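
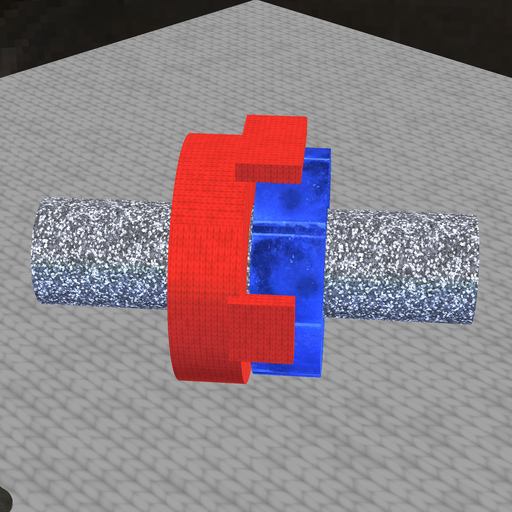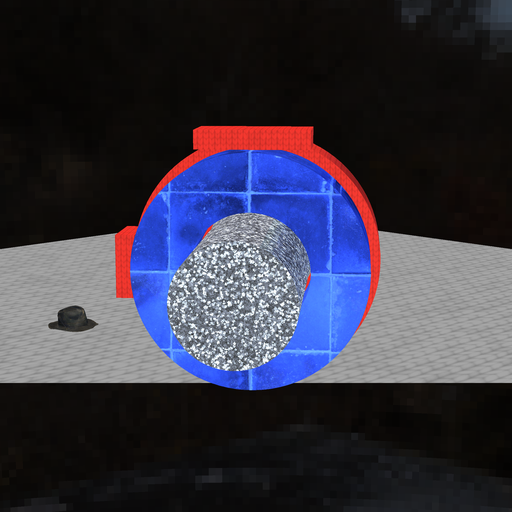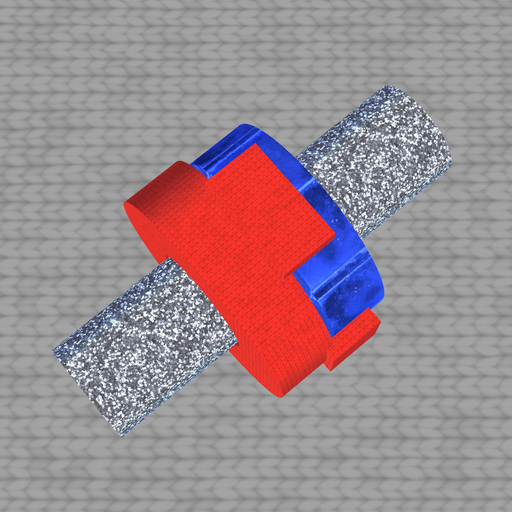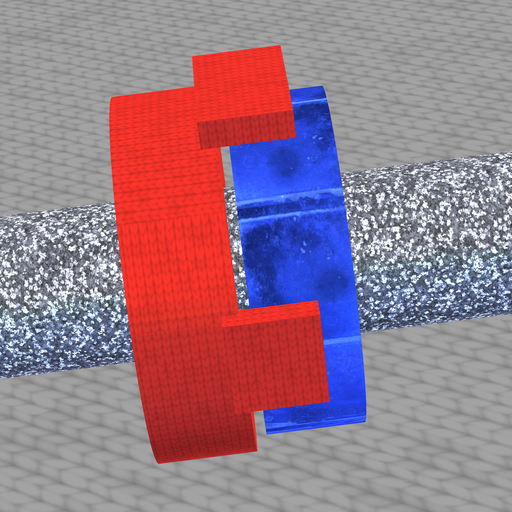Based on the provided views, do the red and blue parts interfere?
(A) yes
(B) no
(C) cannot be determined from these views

(B) no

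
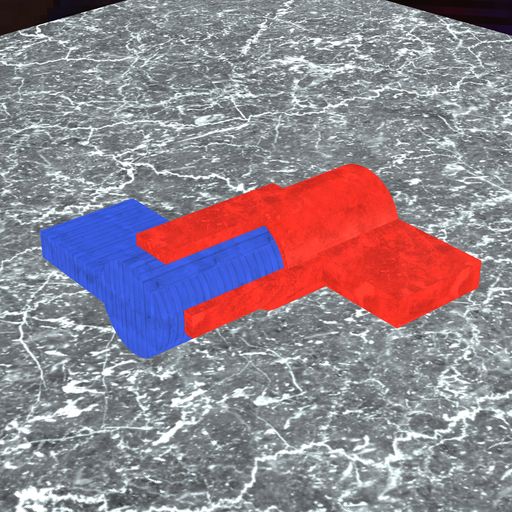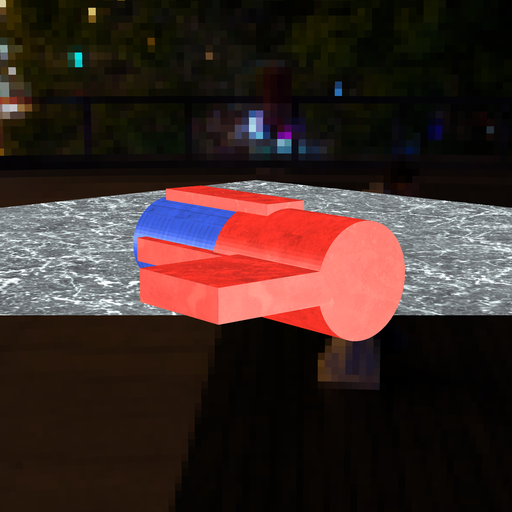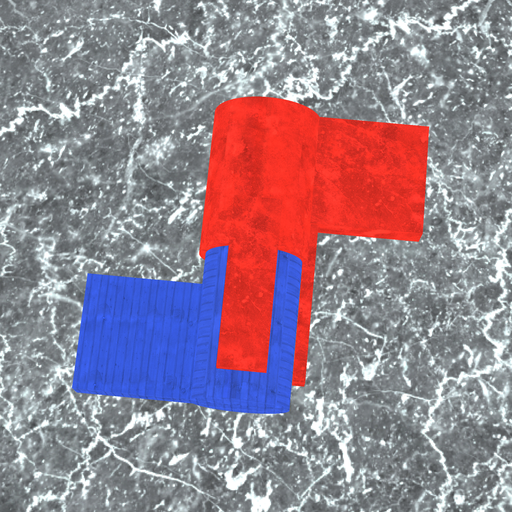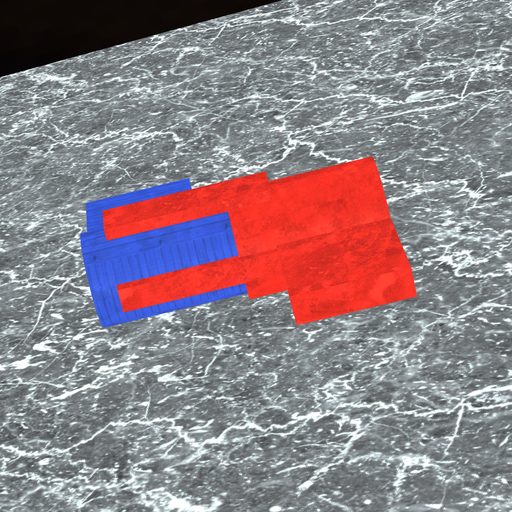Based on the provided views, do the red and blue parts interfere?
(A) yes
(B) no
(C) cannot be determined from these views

(A) yes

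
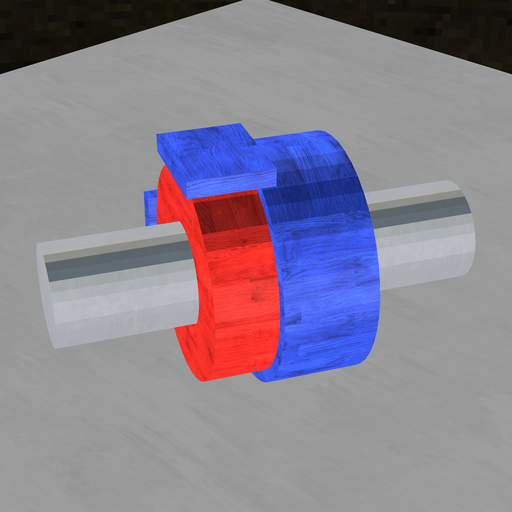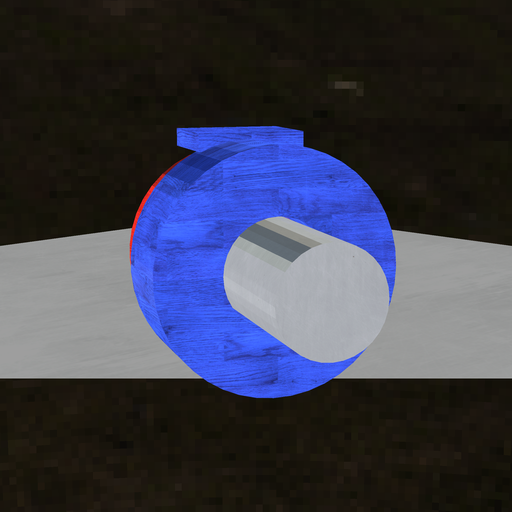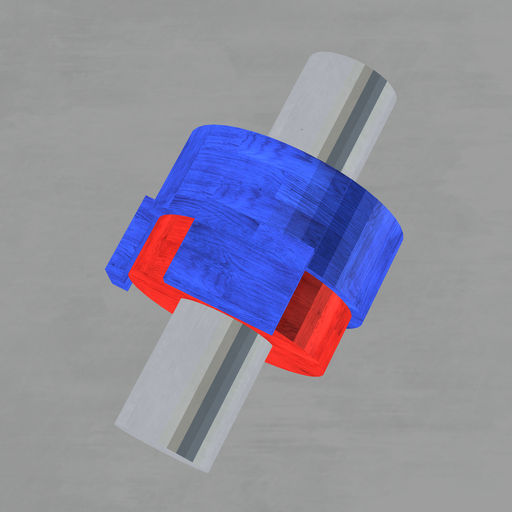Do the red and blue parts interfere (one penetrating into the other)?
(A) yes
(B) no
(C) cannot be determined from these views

(A) yes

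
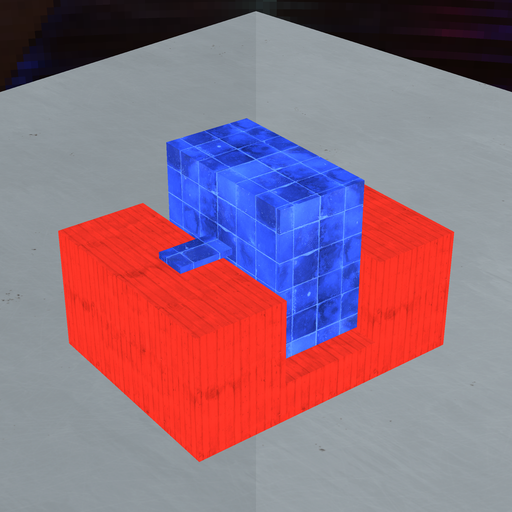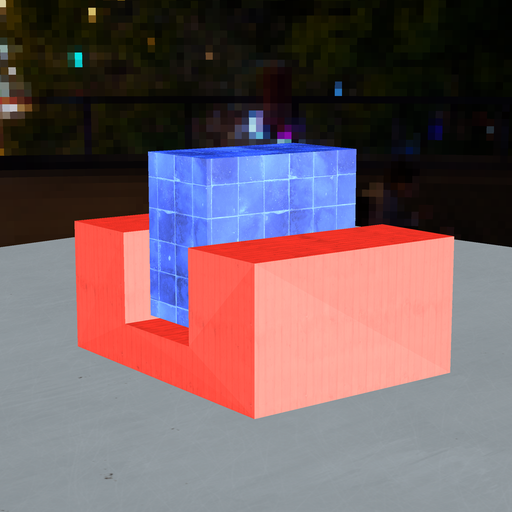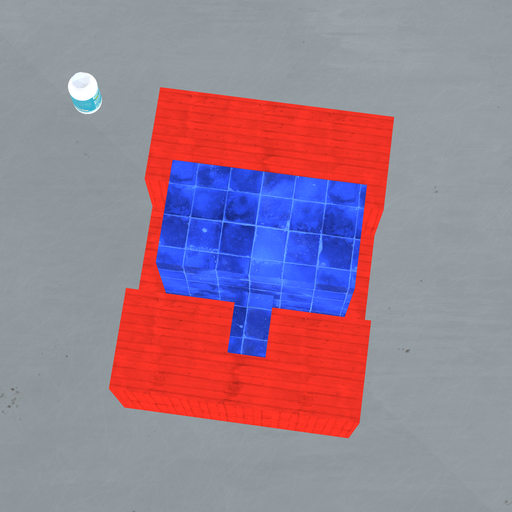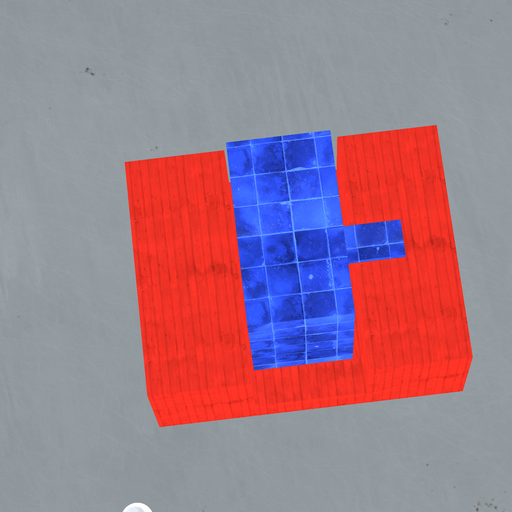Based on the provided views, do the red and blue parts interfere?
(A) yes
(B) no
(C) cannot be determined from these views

(B) no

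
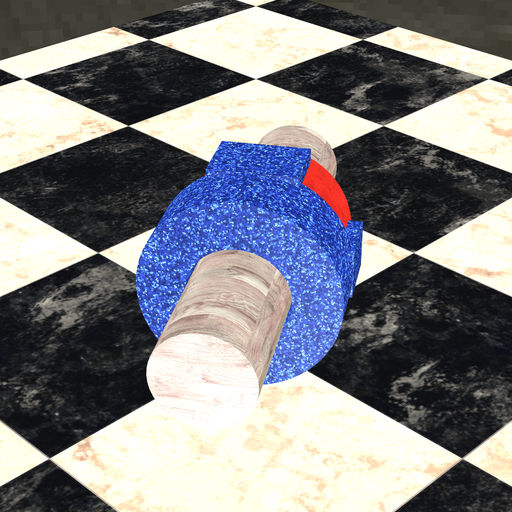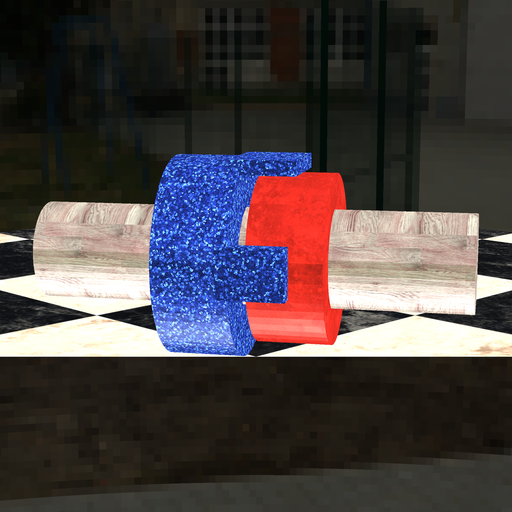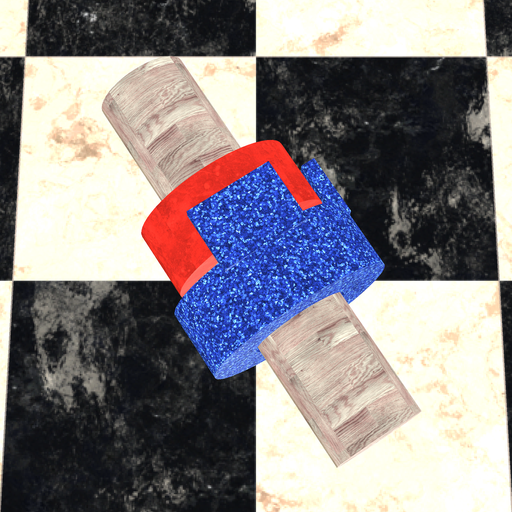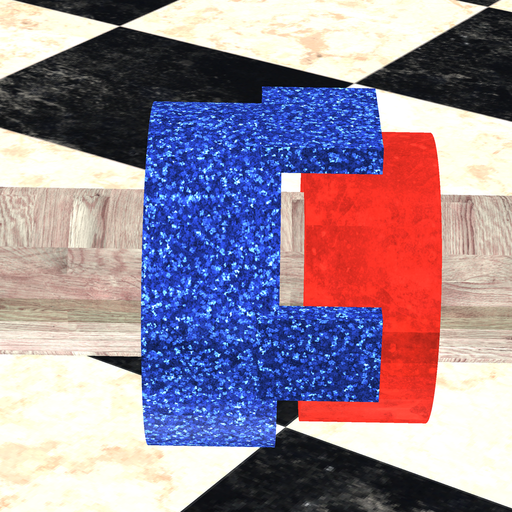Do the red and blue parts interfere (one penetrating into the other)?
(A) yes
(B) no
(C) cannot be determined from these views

(B) no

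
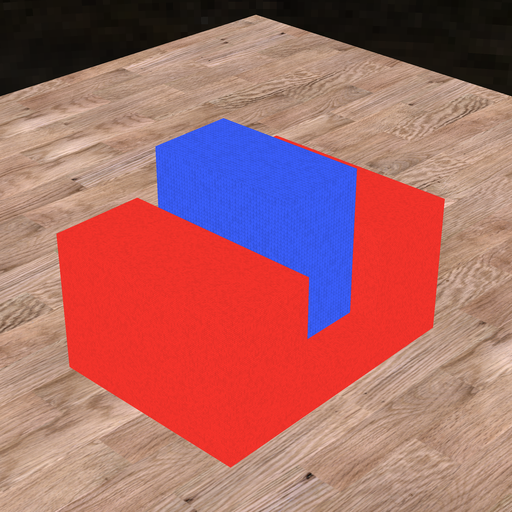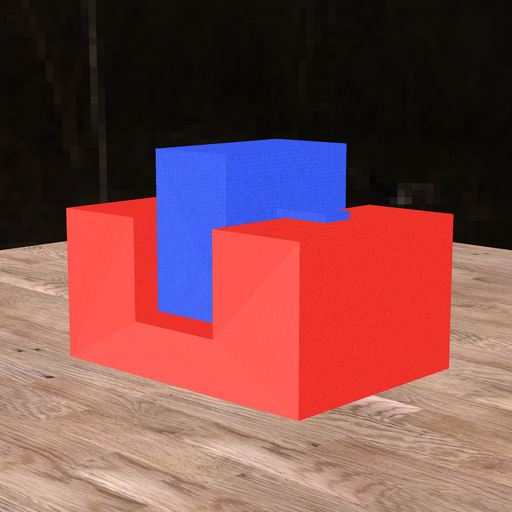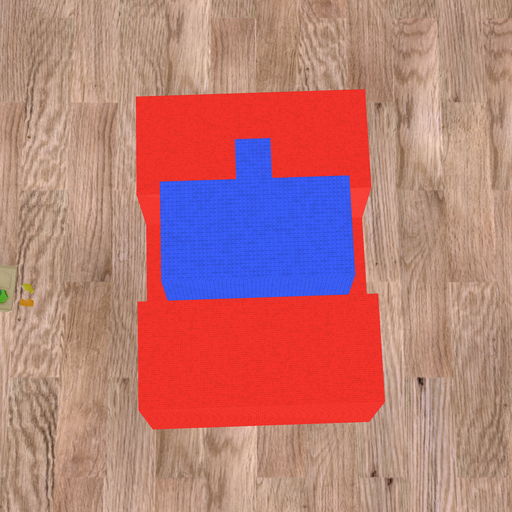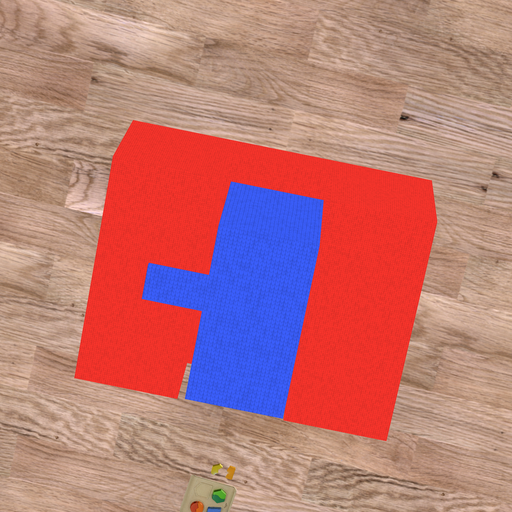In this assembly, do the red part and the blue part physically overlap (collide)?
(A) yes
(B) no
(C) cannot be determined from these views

(B) no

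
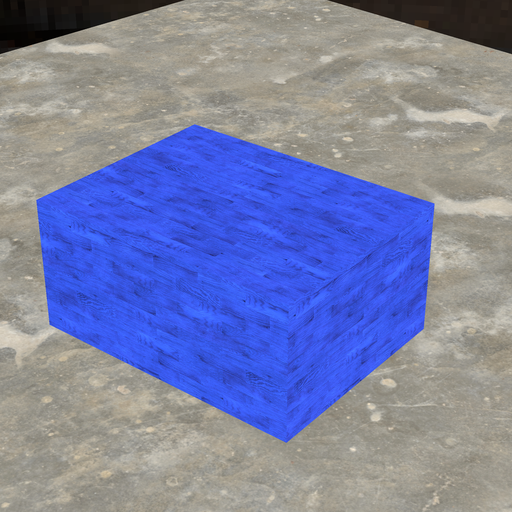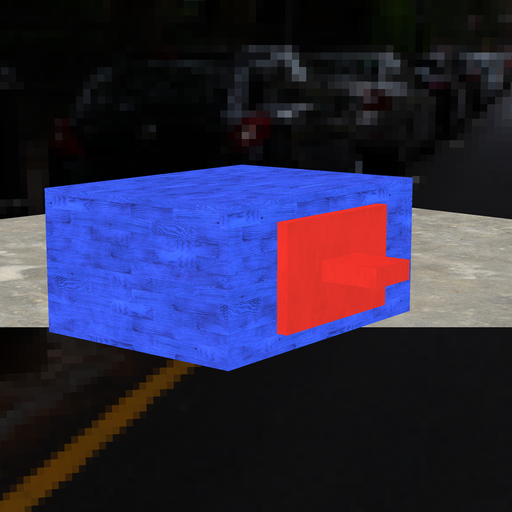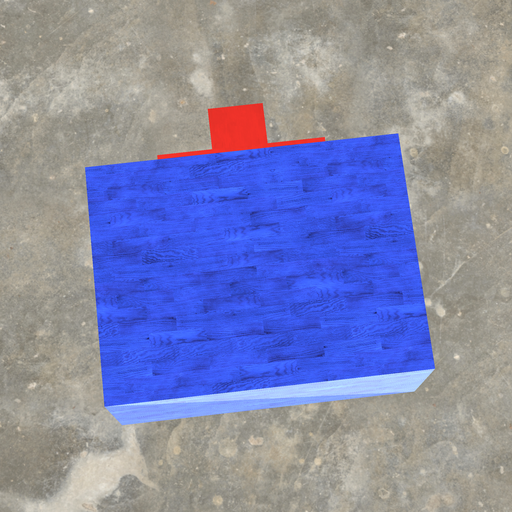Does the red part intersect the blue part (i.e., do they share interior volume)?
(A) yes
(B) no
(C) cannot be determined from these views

(C) cannot be determined from these views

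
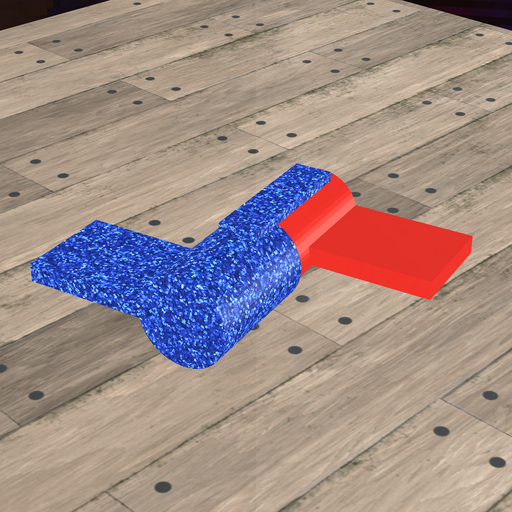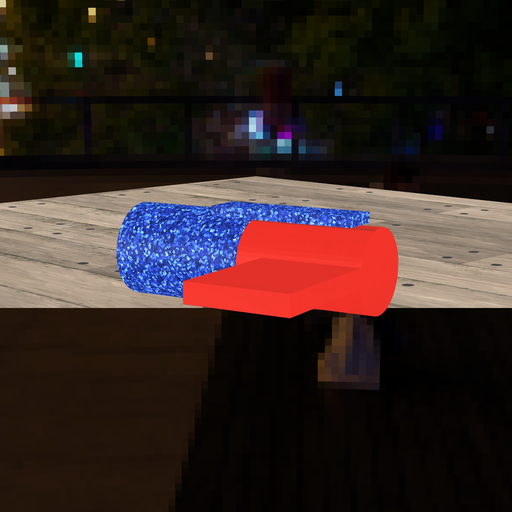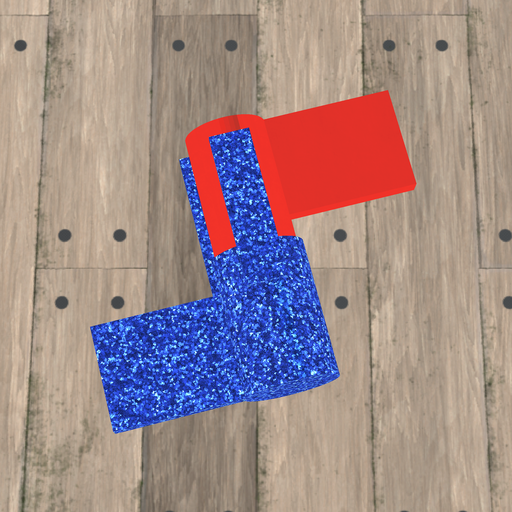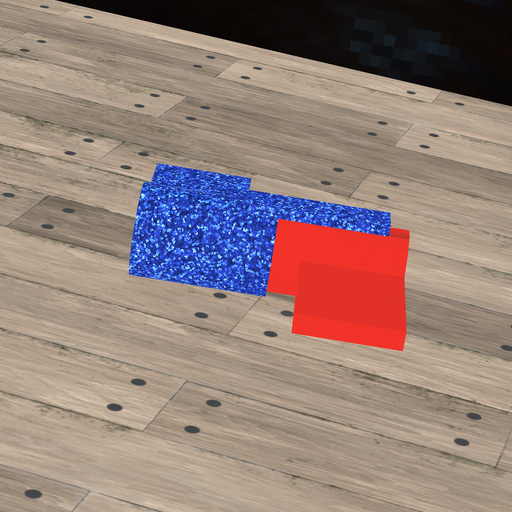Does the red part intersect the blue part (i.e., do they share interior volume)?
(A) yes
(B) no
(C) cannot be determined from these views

(A) yes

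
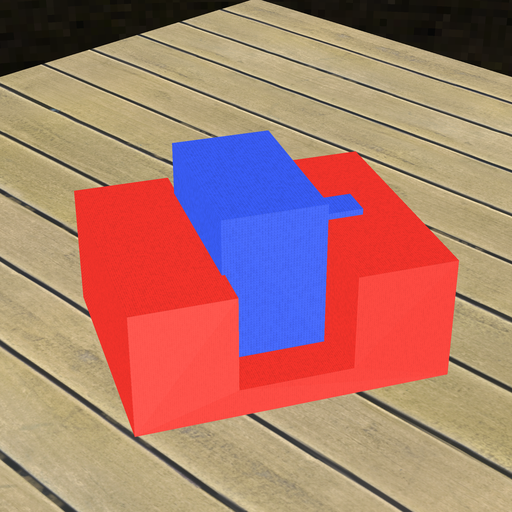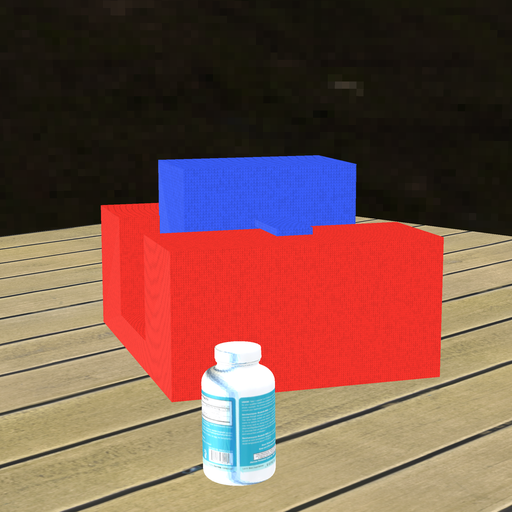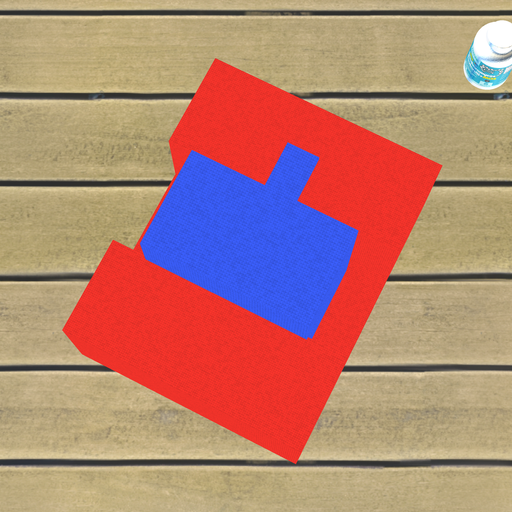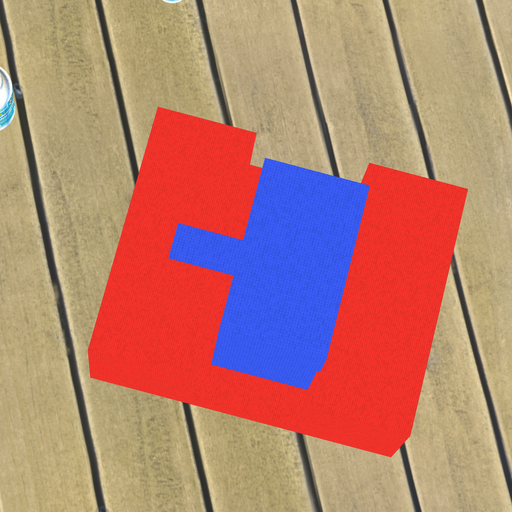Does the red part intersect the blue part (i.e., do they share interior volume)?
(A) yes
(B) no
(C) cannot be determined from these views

(A) yes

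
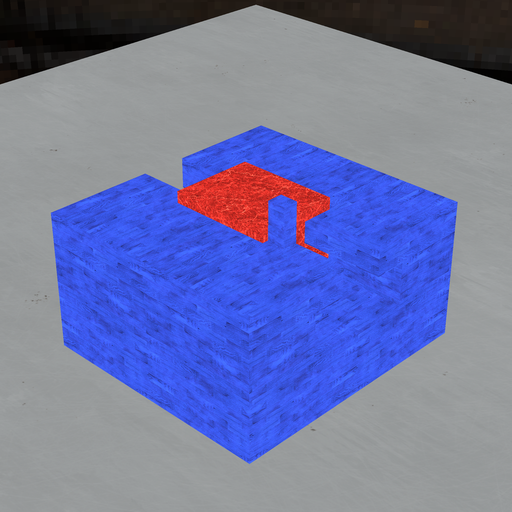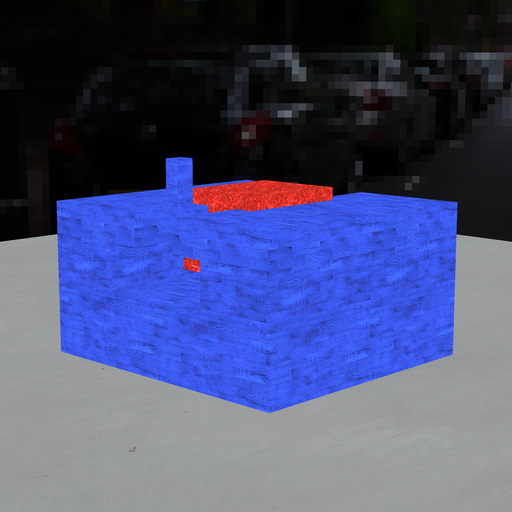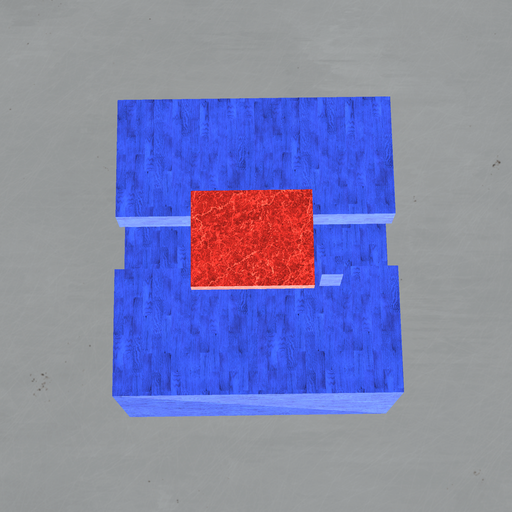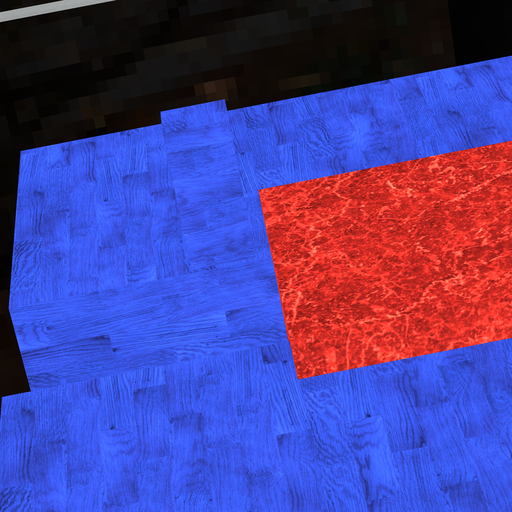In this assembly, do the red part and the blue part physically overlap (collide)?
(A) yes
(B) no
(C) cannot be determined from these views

(B) no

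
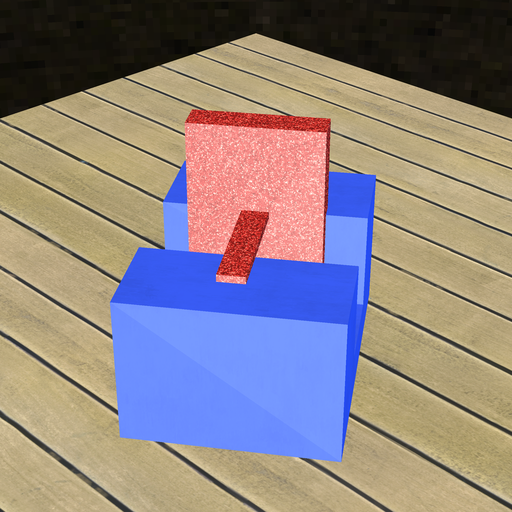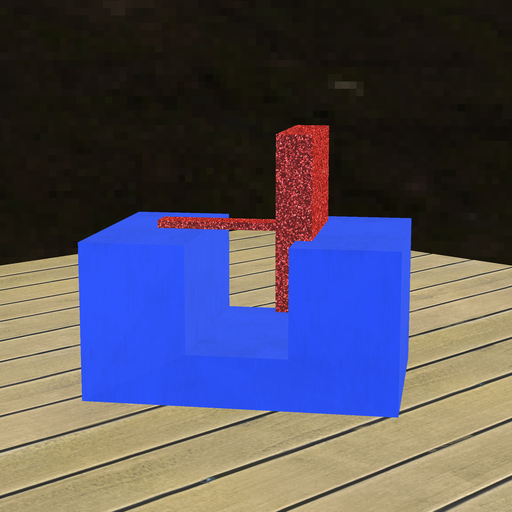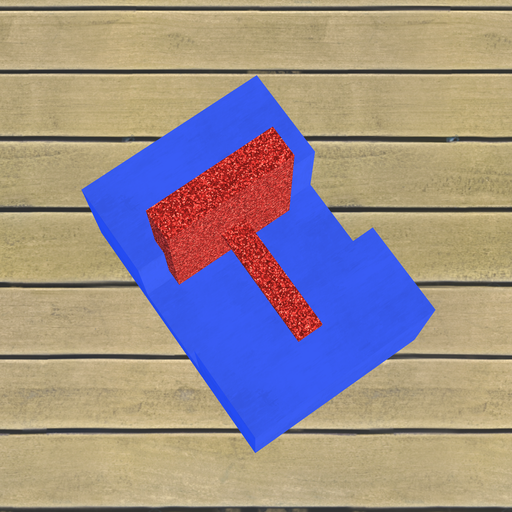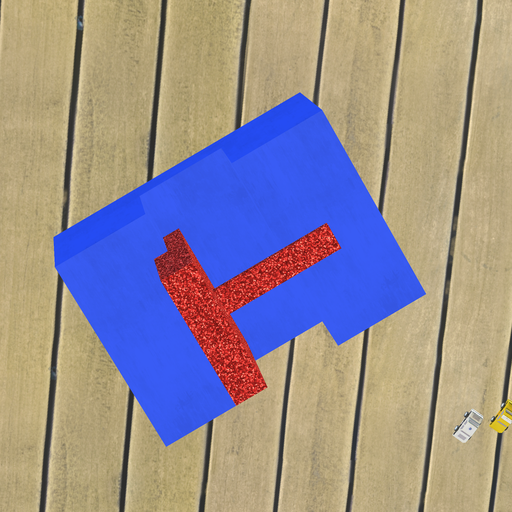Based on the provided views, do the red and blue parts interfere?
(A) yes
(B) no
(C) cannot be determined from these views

(A) yes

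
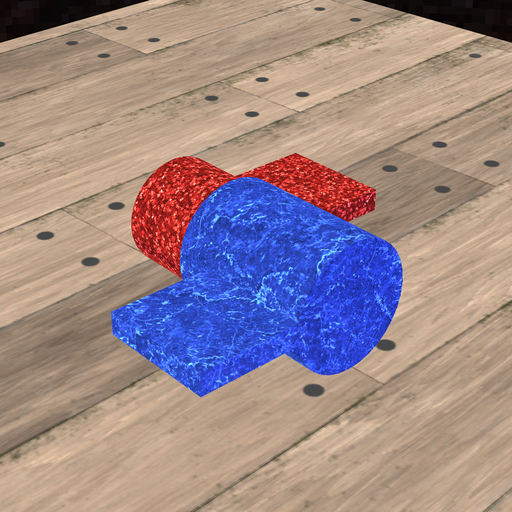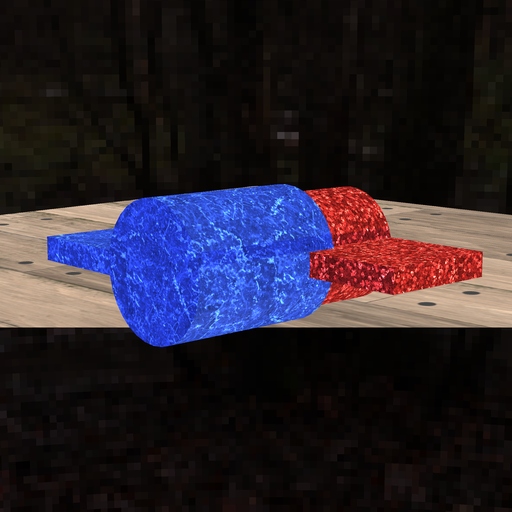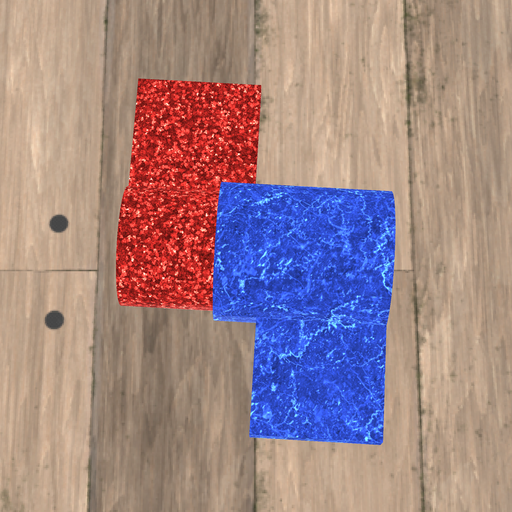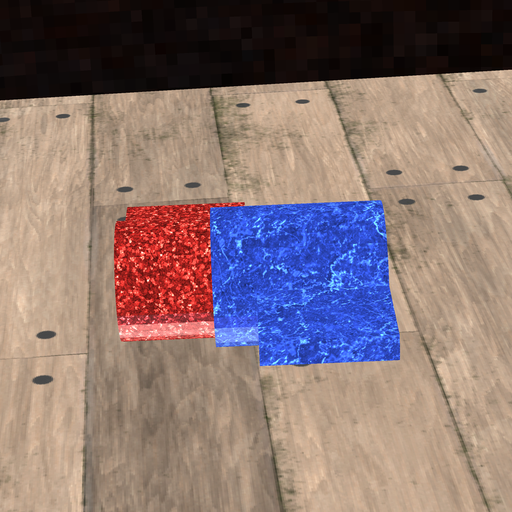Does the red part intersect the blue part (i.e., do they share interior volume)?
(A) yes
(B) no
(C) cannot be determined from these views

(A) yes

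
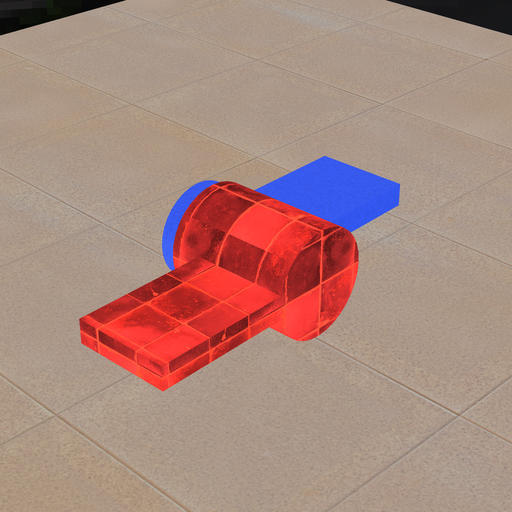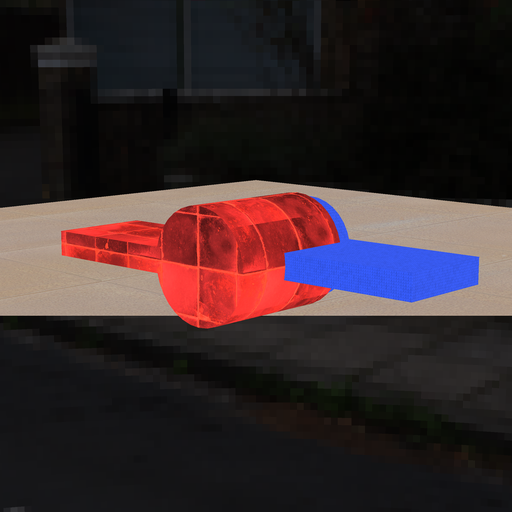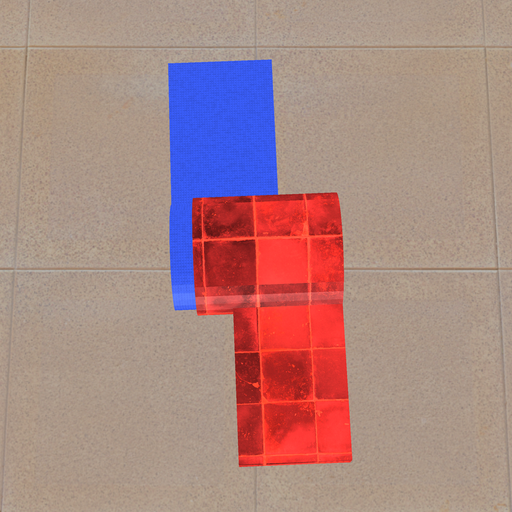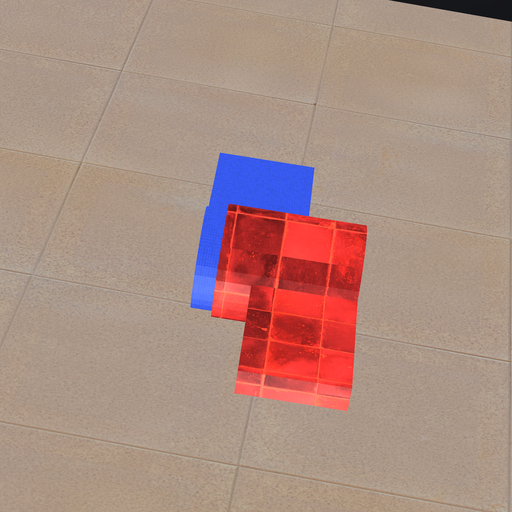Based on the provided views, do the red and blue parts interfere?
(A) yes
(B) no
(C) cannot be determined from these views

(A) yes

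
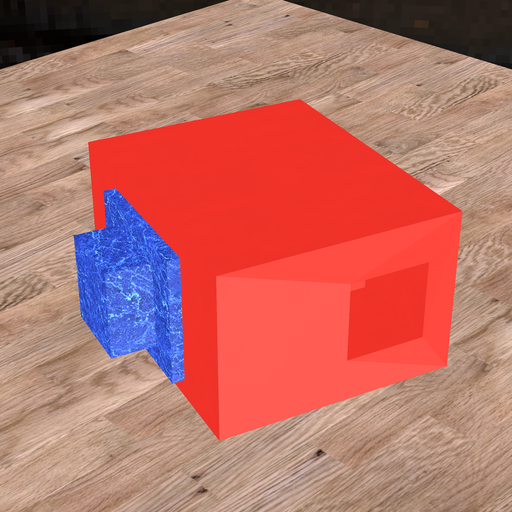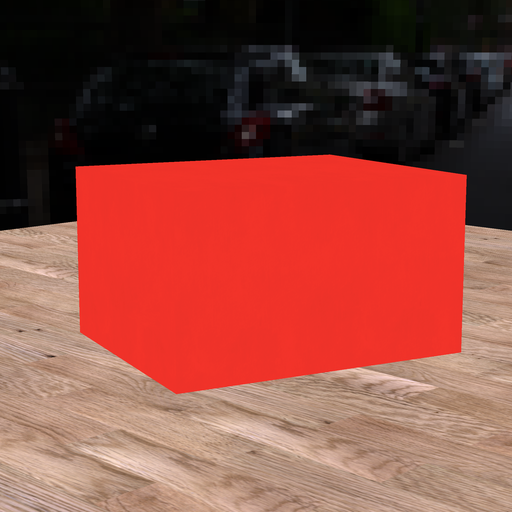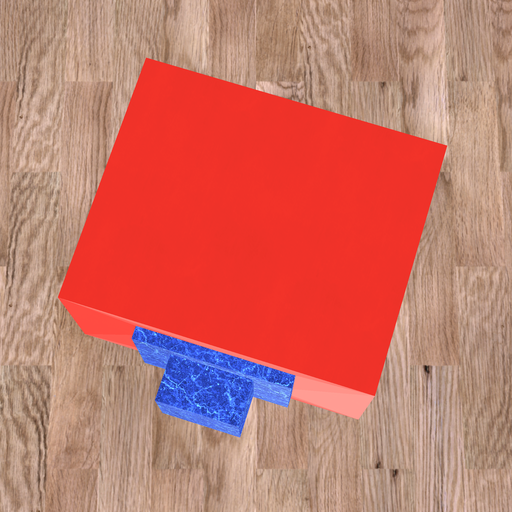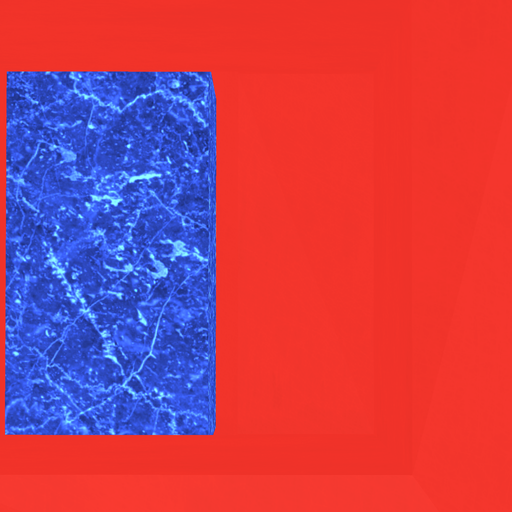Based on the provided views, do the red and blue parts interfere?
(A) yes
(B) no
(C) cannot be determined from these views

(B) no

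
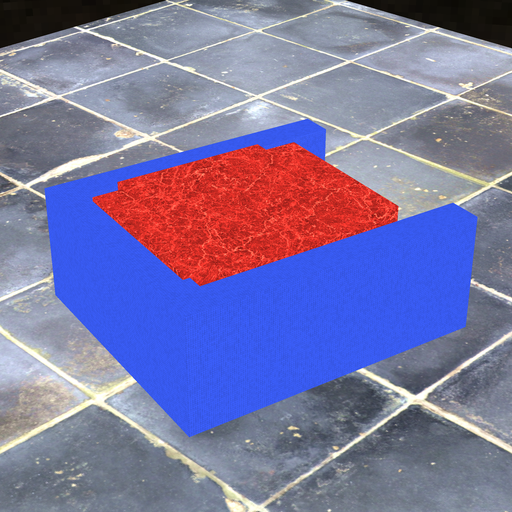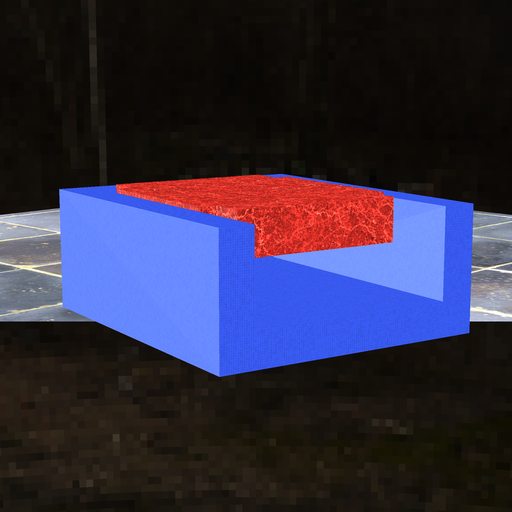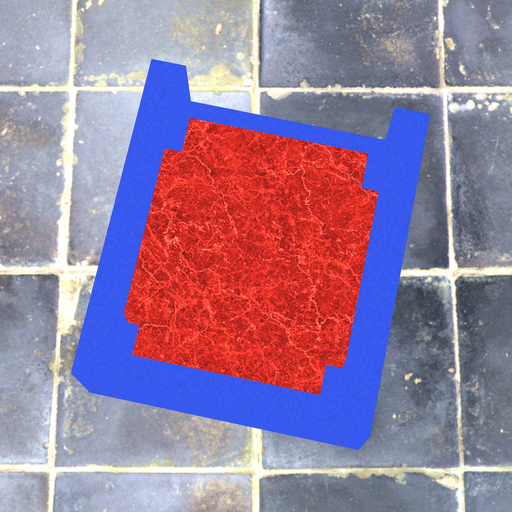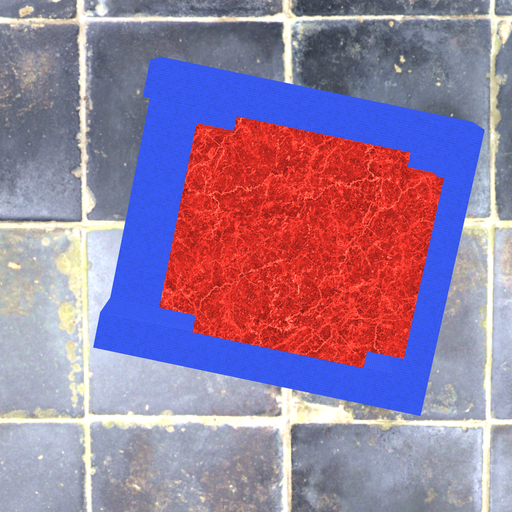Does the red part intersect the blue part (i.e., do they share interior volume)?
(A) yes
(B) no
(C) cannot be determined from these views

(A) yes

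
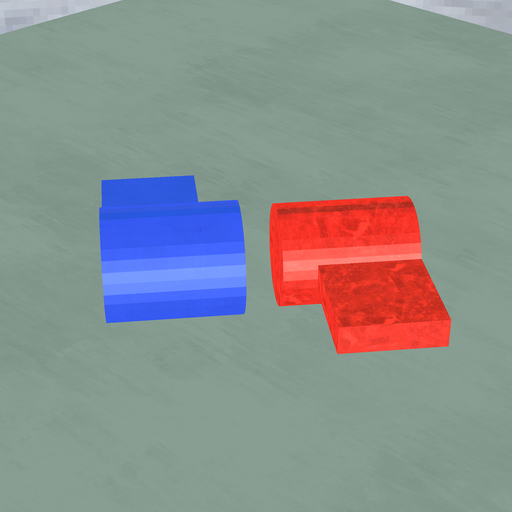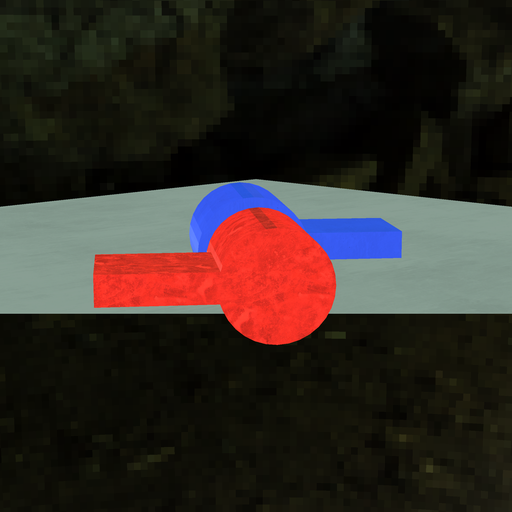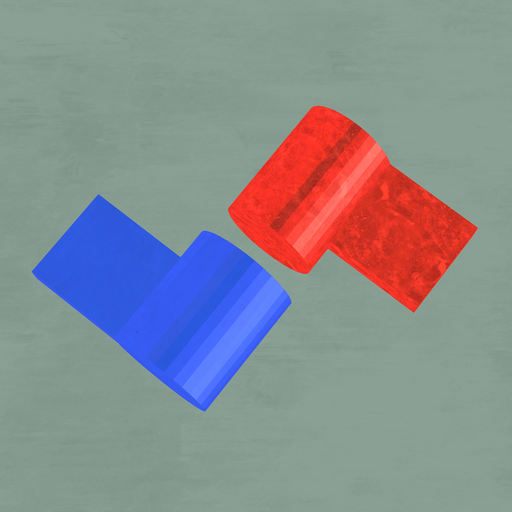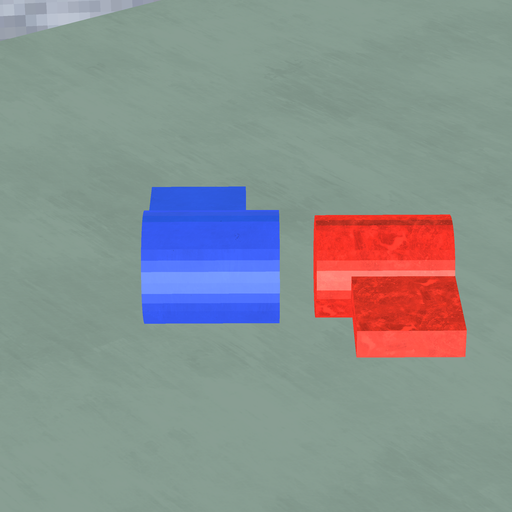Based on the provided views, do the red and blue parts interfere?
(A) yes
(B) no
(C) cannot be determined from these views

(B) no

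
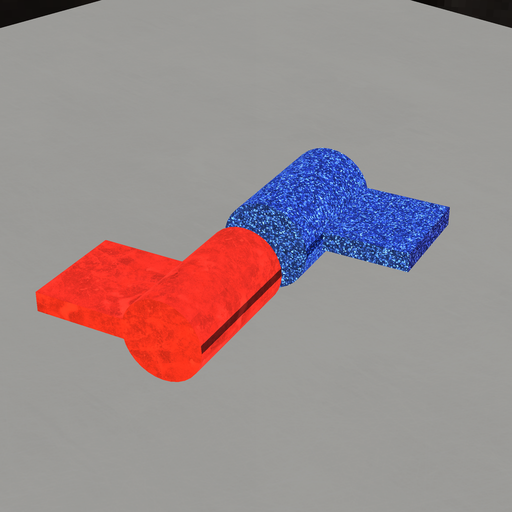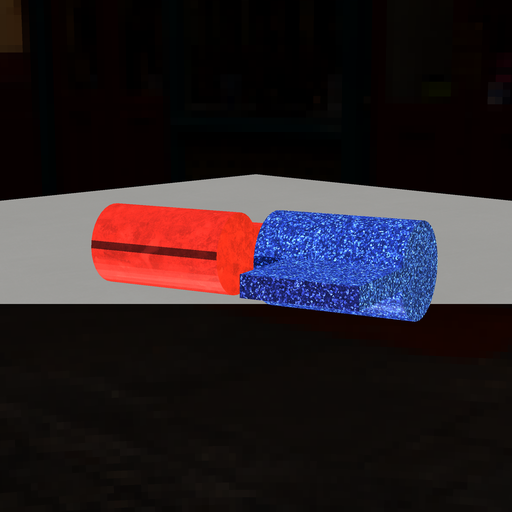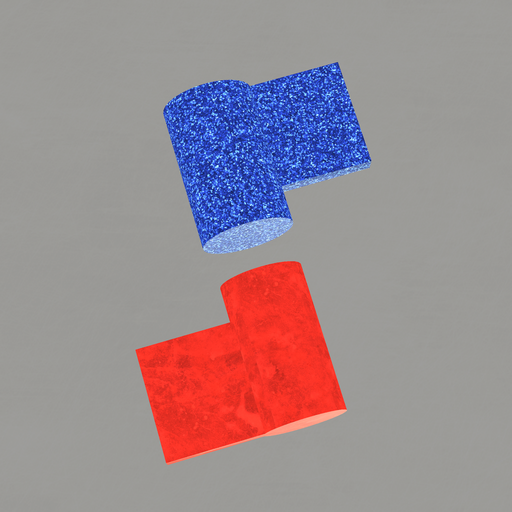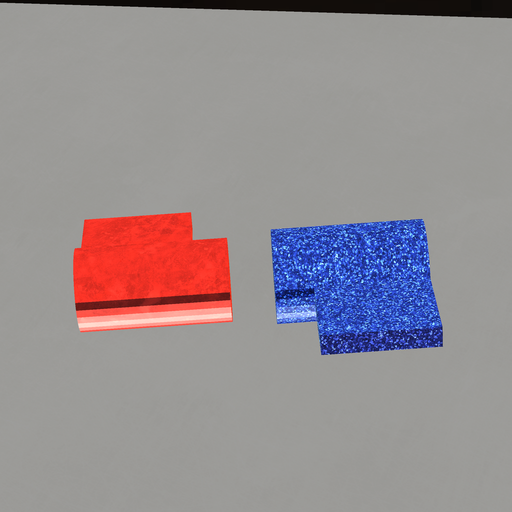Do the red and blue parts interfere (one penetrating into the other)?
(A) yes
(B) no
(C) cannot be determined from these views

(B) no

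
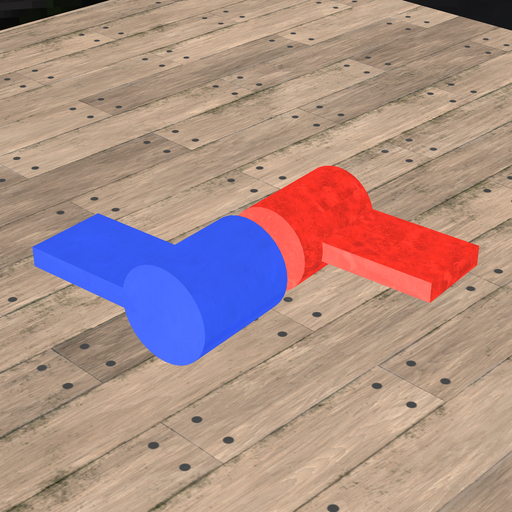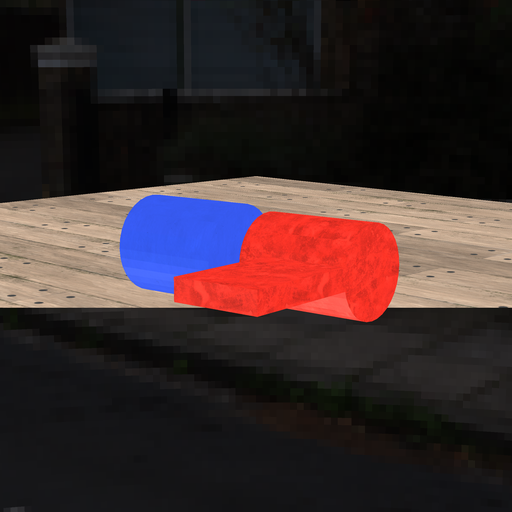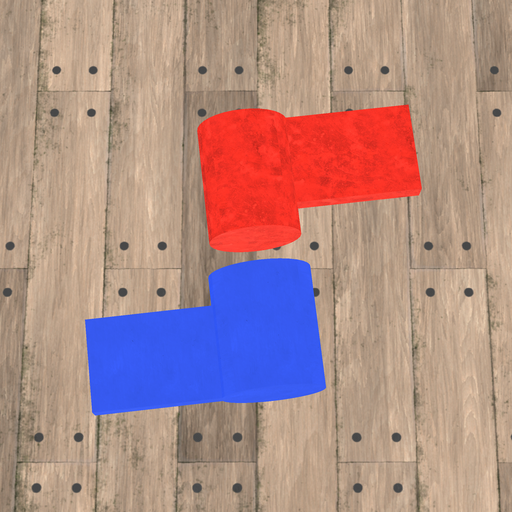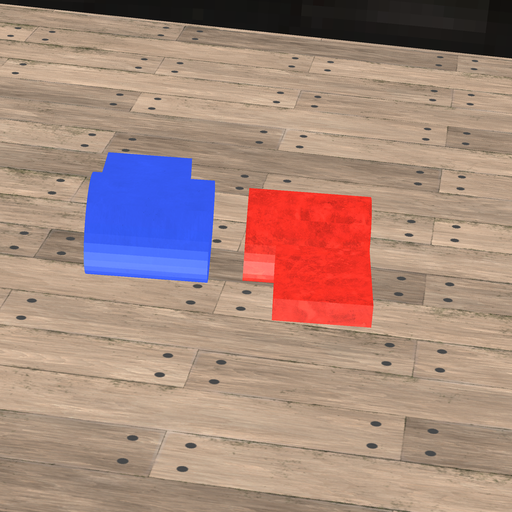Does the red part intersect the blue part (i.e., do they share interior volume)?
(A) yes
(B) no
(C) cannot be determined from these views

(B) no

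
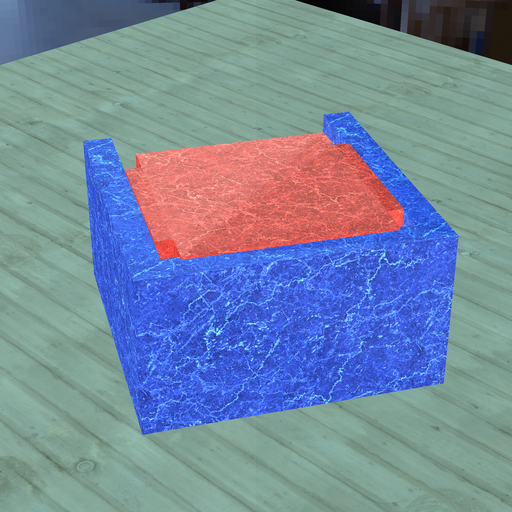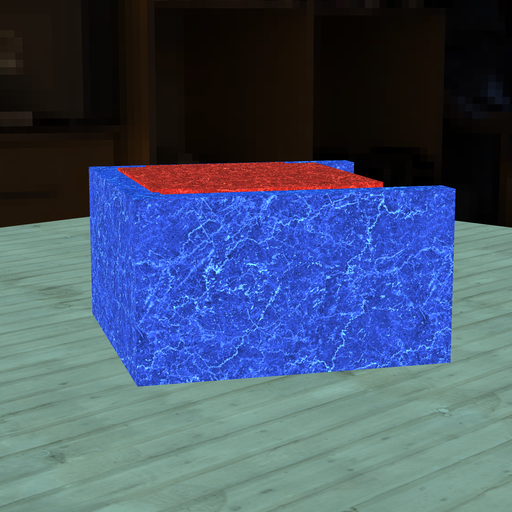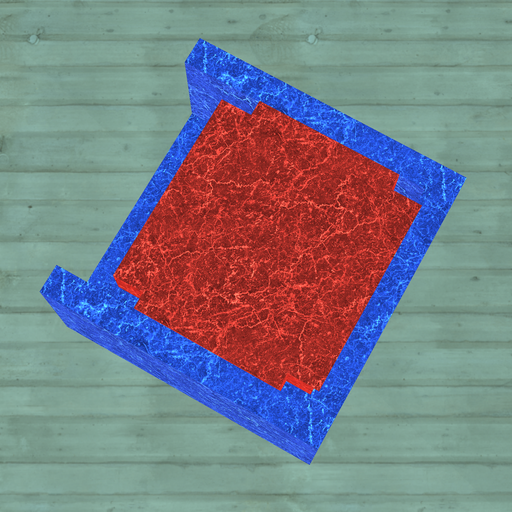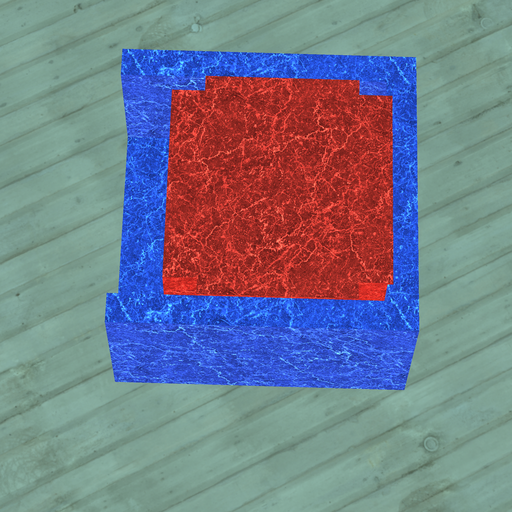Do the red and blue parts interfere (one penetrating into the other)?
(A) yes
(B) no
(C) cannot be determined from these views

(A) yes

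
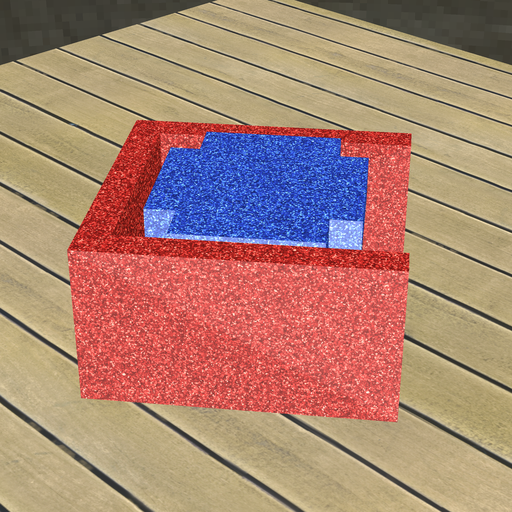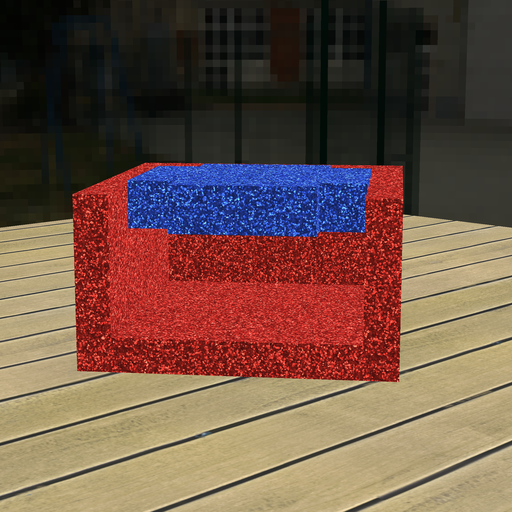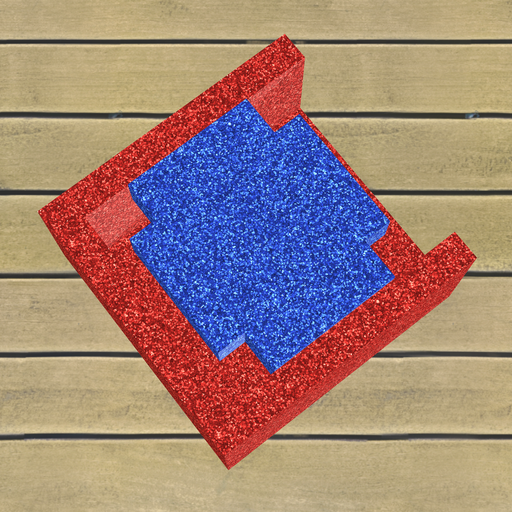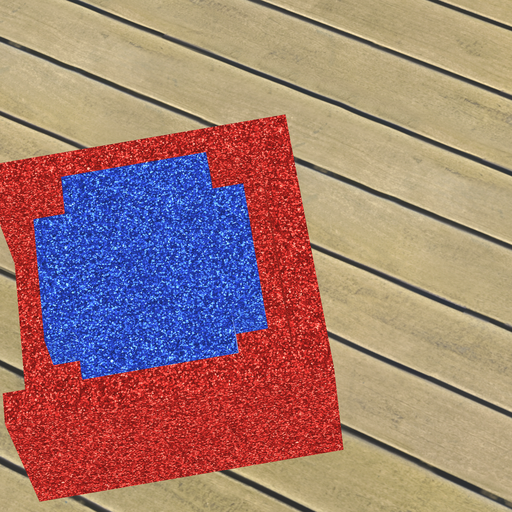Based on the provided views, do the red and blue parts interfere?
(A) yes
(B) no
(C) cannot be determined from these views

(B) no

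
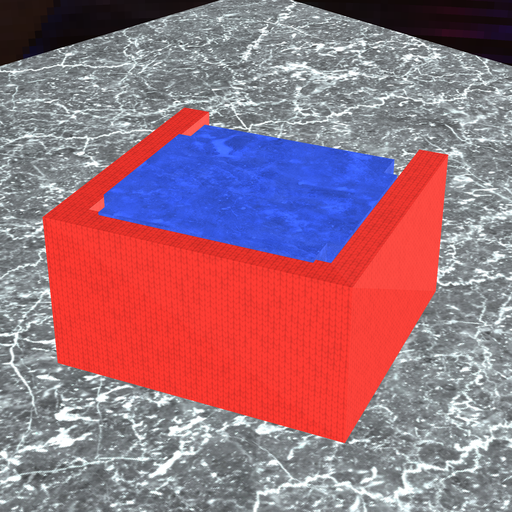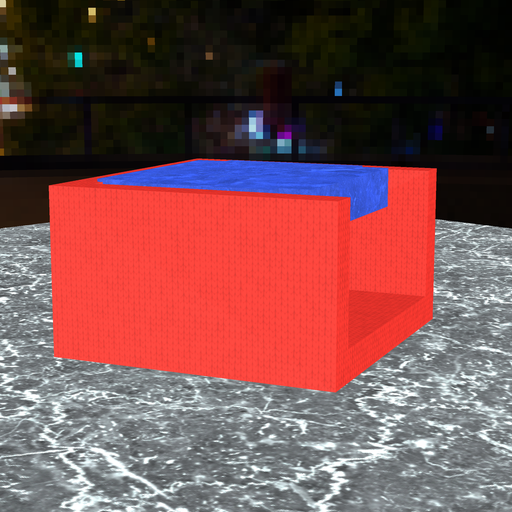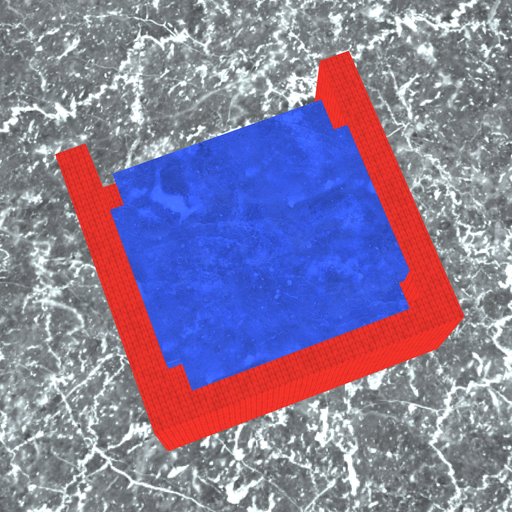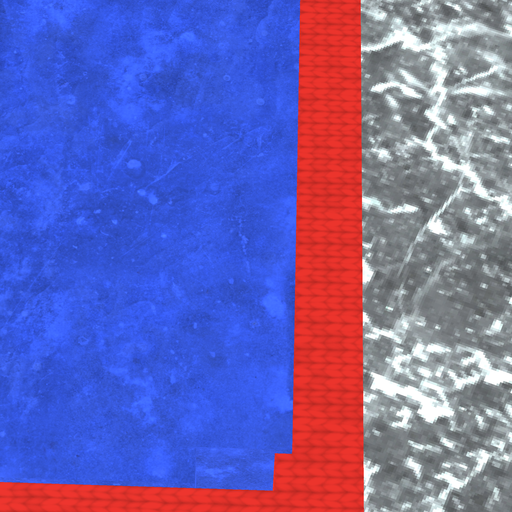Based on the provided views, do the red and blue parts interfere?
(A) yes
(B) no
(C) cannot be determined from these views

(A) yes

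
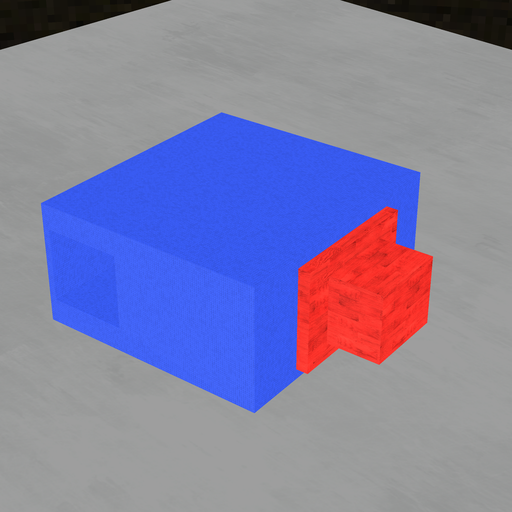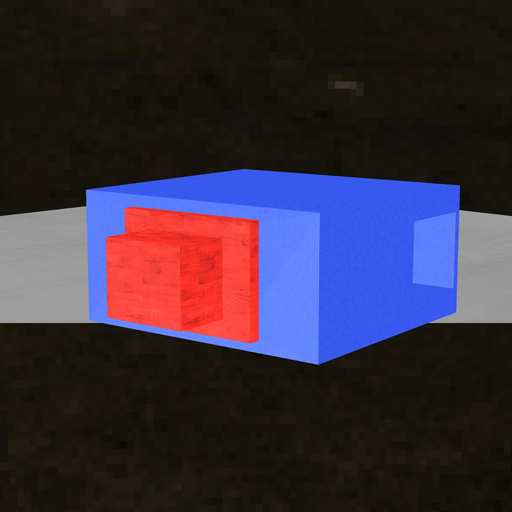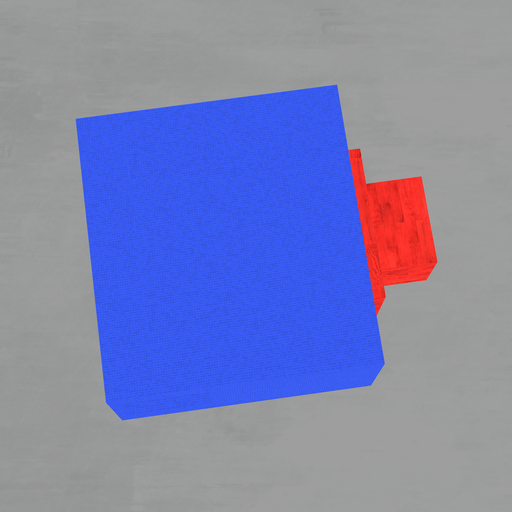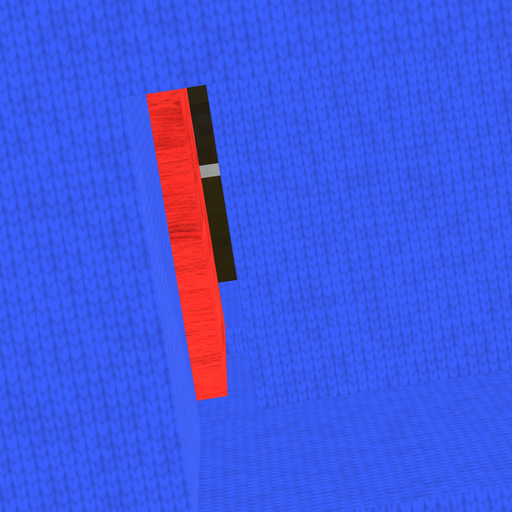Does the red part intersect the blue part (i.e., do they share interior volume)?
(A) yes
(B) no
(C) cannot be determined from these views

(B) no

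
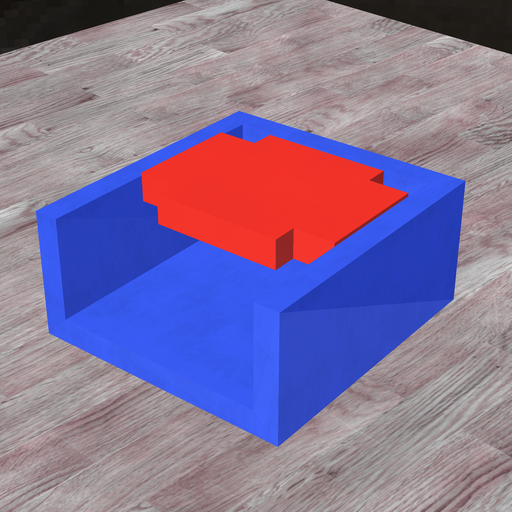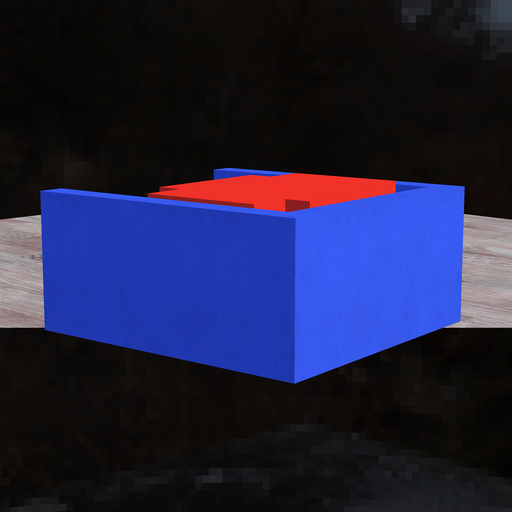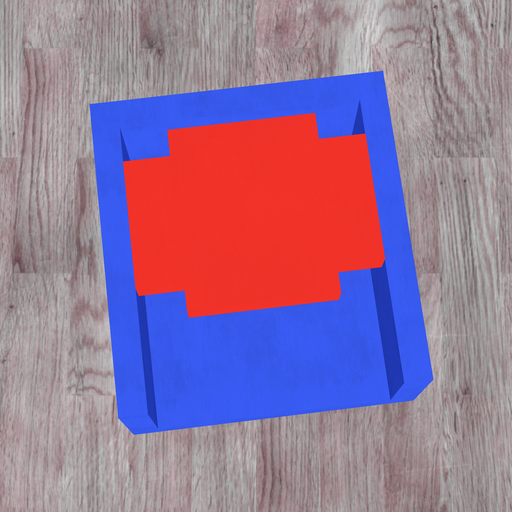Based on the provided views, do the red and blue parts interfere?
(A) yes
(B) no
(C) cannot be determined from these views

(B) no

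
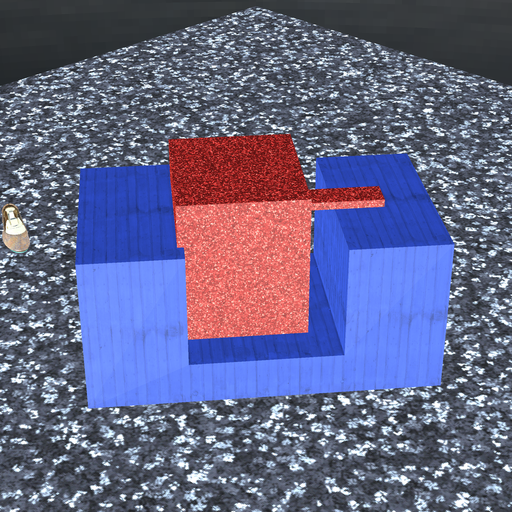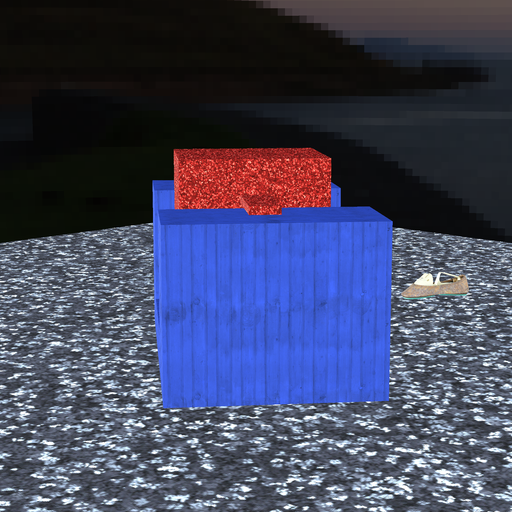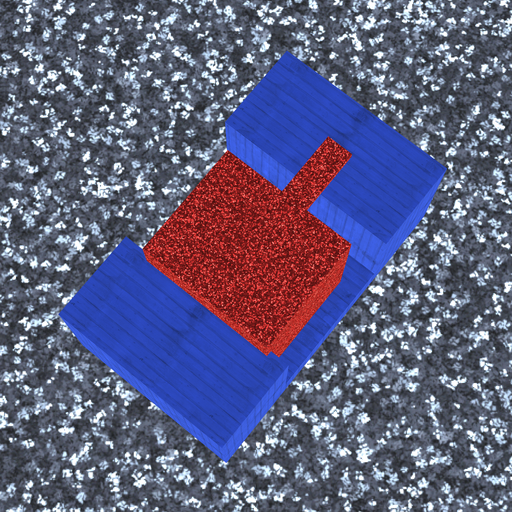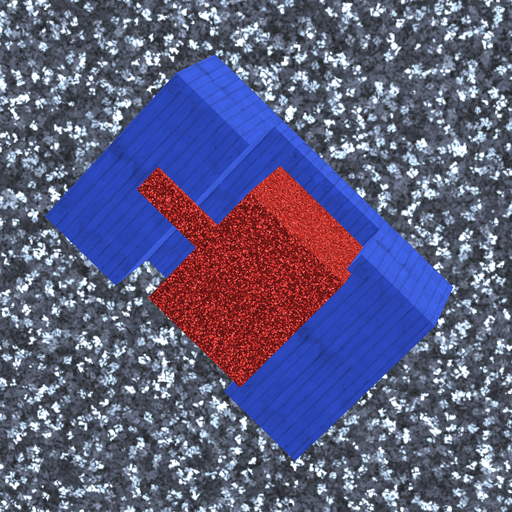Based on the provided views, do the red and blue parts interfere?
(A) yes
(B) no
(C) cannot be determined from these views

(A) yes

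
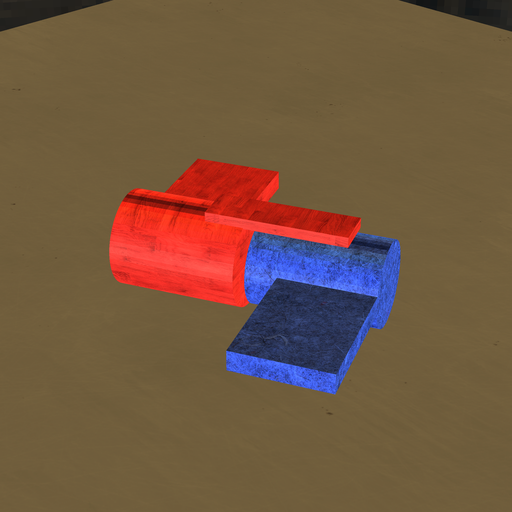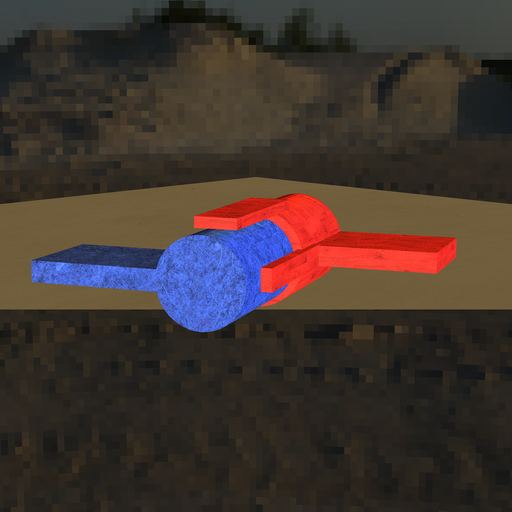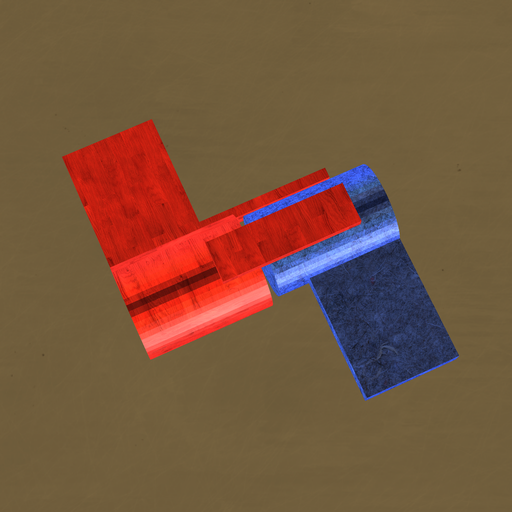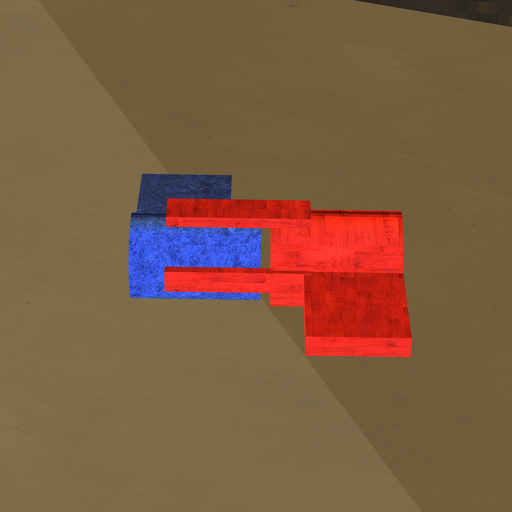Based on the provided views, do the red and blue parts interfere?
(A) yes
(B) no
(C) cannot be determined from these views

(B) no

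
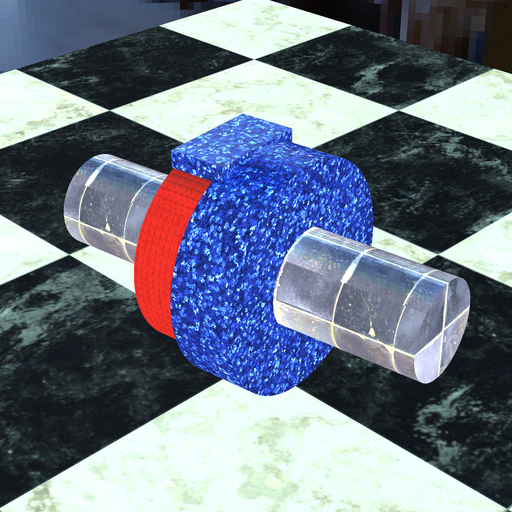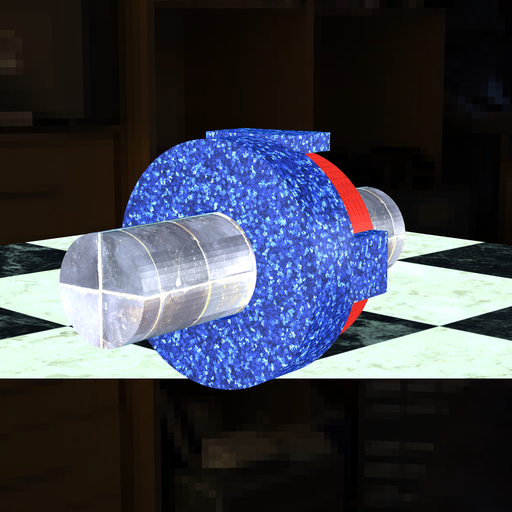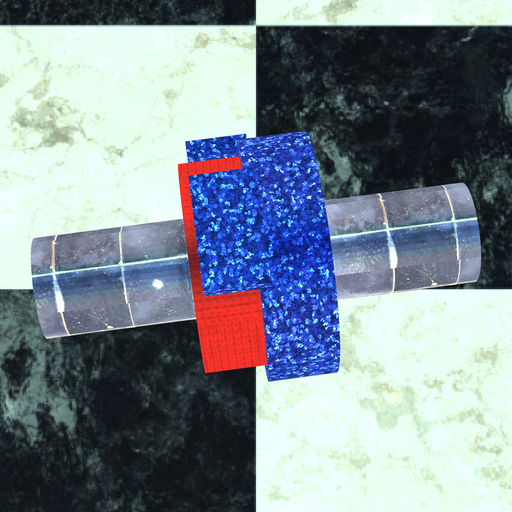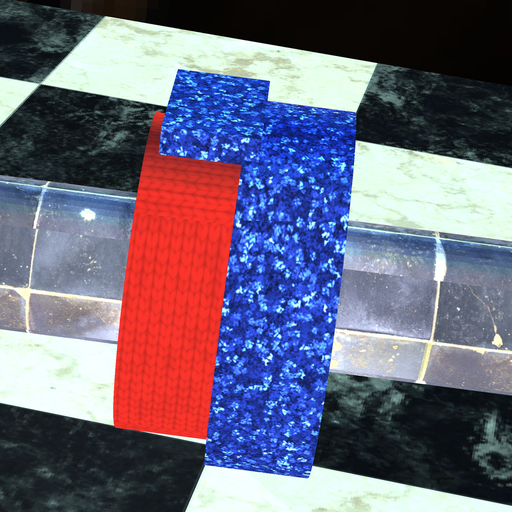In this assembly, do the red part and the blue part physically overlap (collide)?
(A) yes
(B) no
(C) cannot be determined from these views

(A) yes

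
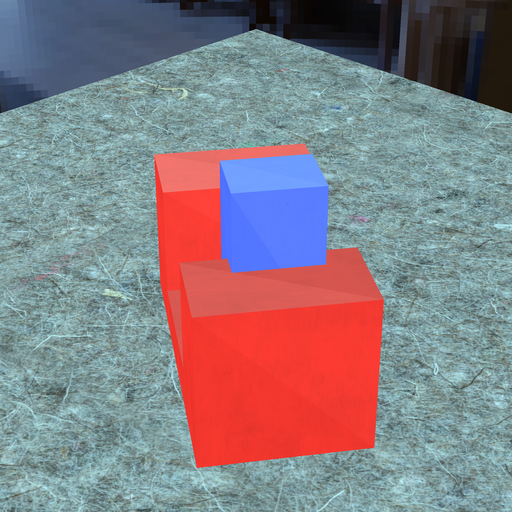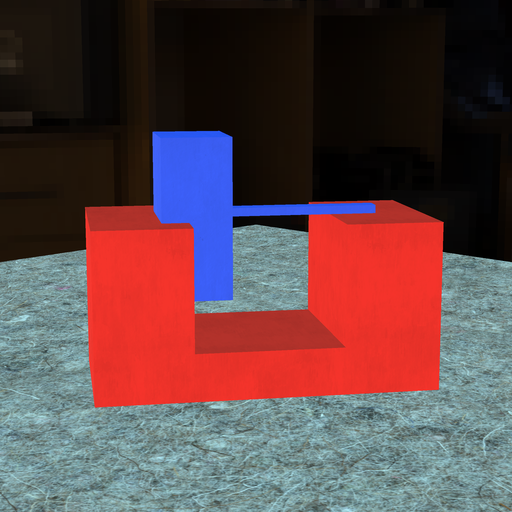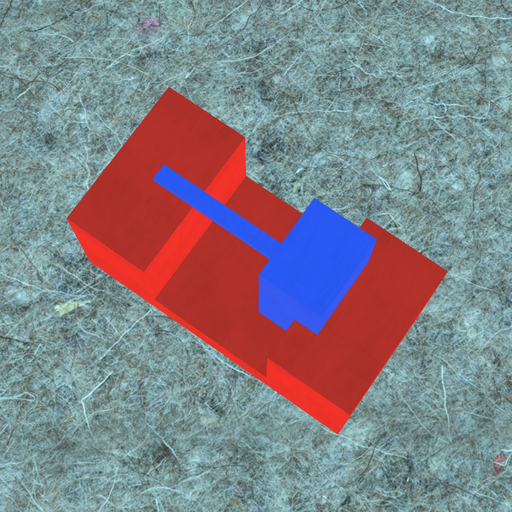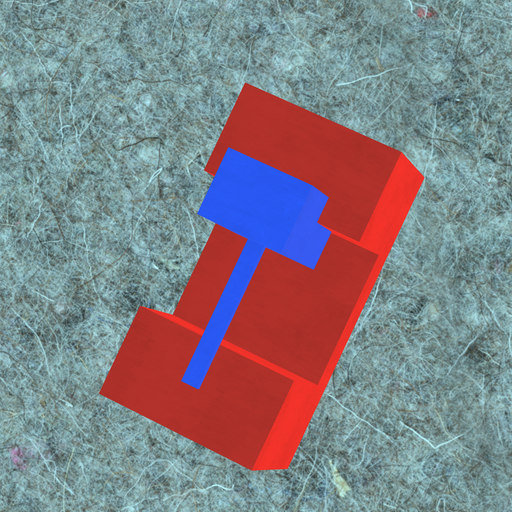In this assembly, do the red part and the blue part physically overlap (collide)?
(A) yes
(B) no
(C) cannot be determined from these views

(A) yes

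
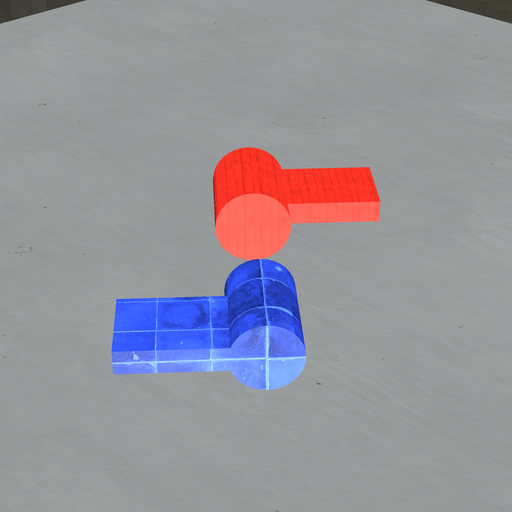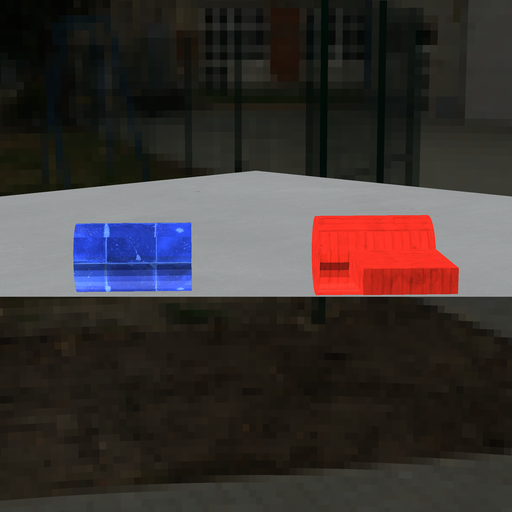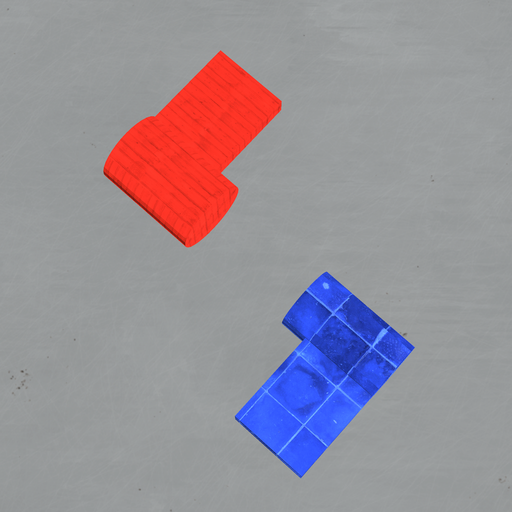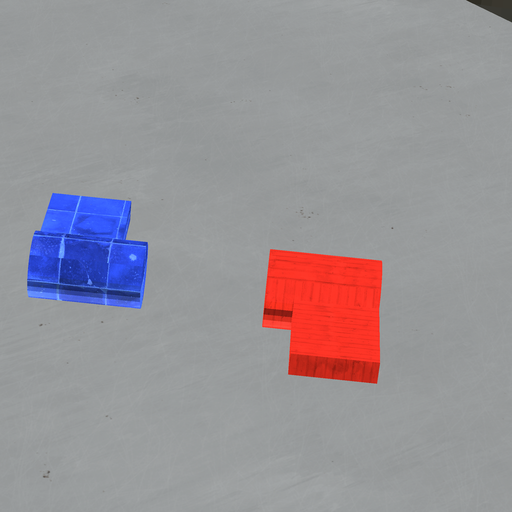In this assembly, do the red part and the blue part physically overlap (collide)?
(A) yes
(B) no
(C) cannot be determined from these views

(B) no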